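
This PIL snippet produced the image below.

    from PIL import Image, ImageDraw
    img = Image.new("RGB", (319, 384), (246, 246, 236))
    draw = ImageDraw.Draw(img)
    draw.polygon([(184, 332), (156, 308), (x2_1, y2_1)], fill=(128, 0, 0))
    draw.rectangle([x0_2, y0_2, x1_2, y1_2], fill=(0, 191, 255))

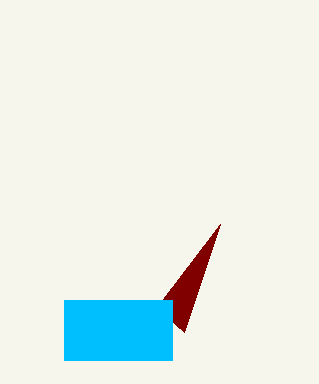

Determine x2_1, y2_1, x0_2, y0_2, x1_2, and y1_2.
x2_1 = 220; y2_1 = 224; x0_2 = 64; y0_2 = 300; x1_2 = 172; y1_2 = 360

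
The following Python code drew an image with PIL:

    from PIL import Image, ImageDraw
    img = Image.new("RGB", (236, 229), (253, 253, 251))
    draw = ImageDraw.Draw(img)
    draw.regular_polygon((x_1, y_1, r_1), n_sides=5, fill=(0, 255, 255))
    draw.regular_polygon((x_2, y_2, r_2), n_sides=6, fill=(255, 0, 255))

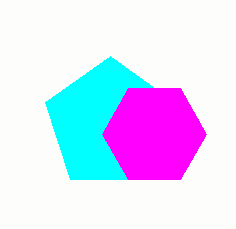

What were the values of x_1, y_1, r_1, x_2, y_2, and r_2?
x_1 = 110; y_1 = 124; r_1 = 68; x_2 = 154; y_2 = 134; r_2 = 52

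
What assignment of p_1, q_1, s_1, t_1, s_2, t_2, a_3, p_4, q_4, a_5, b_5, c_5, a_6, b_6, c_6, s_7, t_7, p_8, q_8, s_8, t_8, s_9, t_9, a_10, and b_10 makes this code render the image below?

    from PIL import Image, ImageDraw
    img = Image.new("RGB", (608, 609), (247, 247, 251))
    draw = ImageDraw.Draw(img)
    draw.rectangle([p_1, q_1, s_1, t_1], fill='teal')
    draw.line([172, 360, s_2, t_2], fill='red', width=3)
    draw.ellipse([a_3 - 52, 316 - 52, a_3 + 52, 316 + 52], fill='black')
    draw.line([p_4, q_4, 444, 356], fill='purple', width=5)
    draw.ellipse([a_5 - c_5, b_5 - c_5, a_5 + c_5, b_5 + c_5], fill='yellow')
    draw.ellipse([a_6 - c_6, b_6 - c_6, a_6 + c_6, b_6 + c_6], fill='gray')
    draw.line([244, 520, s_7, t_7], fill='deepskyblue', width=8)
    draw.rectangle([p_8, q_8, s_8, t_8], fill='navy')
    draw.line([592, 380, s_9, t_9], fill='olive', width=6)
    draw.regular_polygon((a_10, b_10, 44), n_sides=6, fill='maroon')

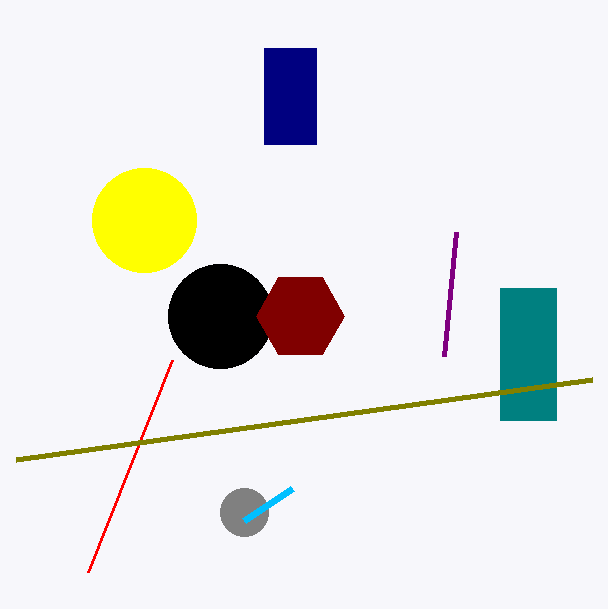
p_1 = 500, q_1 = 288, s_1 = 556, t_1 = 420, s_2 = 88, t_2 = 572, a_3 = 220, p_4 = 456, q_4 = 232, a_5 = 144, b_5 = 220, c_5 = 52, a_6 = 244, b_6 = 512, c_6 = 24, s_7 = 292, t_7 = 488, p_8 = 264, q_8 = 48, s_8 = 316, t_8 = 144, s_9 = 16, t_9 = 460, a_10 = 300, b_10 = 316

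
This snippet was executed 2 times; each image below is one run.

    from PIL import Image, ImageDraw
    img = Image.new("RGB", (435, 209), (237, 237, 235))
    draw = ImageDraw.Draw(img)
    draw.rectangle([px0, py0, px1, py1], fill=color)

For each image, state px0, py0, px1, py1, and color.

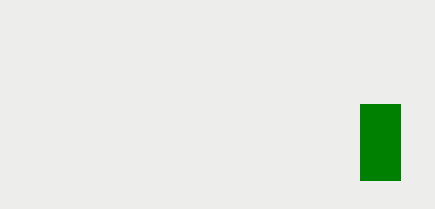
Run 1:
px0 = 360
py0 = 104
px1 = 400
py1 = 180
color = 'green'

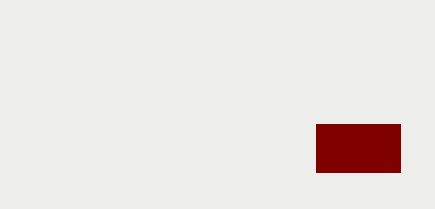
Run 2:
px0 = 316; py0 = 124; px1 = 400; py1 = 172; color = 'maroon'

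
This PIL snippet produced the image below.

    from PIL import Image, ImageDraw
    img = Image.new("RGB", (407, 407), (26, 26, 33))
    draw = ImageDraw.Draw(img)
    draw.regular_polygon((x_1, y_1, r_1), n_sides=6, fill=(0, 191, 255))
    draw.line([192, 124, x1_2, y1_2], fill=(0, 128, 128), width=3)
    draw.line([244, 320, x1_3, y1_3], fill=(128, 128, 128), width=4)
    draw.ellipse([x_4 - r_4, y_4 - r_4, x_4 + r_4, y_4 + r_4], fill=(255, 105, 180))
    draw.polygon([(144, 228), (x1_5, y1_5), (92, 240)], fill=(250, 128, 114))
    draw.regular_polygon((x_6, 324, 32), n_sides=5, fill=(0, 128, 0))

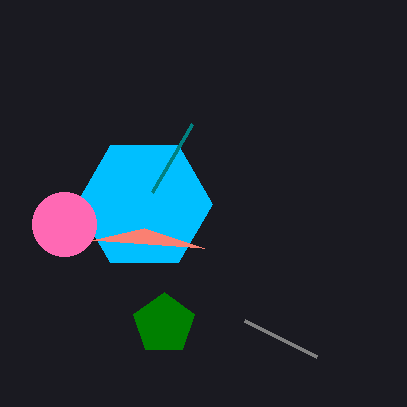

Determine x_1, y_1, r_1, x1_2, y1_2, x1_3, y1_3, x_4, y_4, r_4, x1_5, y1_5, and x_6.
x_1 = 144
y_1 = 204
r_1 = 68
x1_2 = 152
y1_2 = 192
x1_3 = 316
y1_3 = 356
x_4 = 64
y_4 = 224
r_4 = 32
x1_5 = 204
y1_5 = 248
x_6 = 164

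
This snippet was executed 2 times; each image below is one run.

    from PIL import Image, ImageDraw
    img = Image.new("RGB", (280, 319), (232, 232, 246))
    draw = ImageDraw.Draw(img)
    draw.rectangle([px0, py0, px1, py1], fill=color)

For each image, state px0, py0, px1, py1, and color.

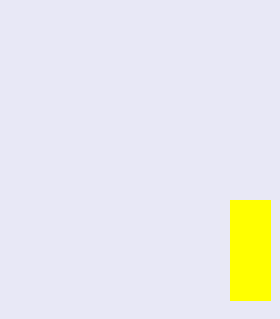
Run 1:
px0 = 230, py0 = 200, px1 = 270, py1 = 300, color = 'yellow'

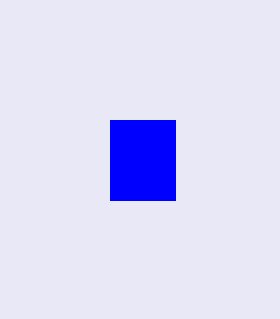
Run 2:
px0 = 110, py0 = 120, px1 = 175, py1 = 200, color = 'blue'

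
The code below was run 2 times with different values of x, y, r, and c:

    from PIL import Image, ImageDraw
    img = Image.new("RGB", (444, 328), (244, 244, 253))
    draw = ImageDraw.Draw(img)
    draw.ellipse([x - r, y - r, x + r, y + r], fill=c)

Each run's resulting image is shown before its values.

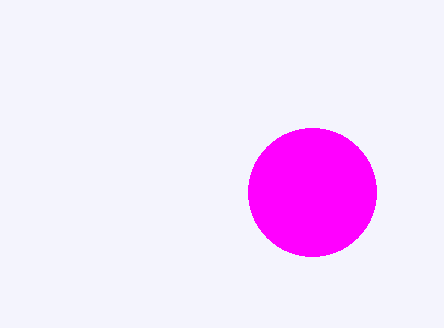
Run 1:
x = 312; y = 192; r = 64; c = 'magenta'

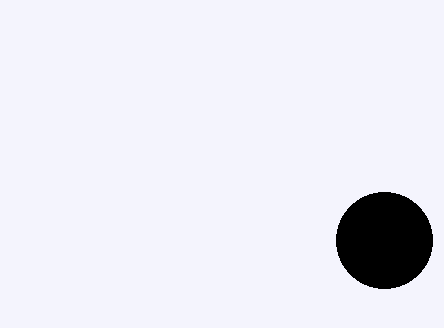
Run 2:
x = 384
y = 240
r = 48
c = 'black'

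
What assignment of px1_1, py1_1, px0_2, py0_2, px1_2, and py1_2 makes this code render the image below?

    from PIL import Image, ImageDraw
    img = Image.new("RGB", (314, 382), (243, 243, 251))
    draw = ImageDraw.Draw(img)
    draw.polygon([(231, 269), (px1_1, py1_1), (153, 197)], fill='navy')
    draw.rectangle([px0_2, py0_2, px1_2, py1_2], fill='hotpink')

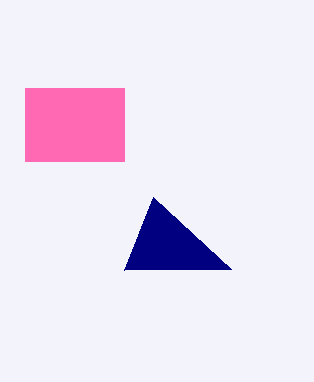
px1_1 = 124; py1_1 = 270; px0_2 = 25; py0_2 = 88; px1_2 = 124; py1_2 = 161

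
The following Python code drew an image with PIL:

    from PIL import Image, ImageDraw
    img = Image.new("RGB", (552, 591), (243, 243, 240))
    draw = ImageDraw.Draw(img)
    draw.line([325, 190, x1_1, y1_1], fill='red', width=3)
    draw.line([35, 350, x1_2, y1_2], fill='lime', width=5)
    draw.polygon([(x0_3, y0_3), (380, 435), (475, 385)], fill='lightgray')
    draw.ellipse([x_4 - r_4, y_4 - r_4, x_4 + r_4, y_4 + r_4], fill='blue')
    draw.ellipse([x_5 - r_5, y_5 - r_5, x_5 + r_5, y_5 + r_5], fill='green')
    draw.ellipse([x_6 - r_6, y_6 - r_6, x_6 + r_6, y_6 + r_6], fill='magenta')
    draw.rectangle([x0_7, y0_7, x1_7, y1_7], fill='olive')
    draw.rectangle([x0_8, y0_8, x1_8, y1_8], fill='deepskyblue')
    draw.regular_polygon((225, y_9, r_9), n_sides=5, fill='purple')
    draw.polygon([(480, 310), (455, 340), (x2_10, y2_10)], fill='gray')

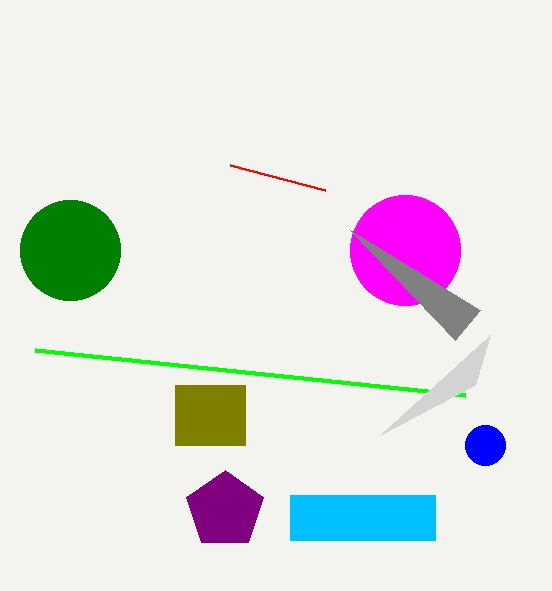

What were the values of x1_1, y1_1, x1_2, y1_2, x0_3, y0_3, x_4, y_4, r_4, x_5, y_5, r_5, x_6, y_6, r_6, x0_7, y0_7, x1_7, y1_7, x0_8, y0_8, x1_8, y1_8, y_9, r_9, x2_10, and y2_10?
x1_1 = 230, y1_1 = 165, x1_2 = 465, y1_2 = 395, x0_3 = 490, y0_3 = 335, x_4 = 485, y_4 = 445, r_4 = 20, x_5 = 70, y_5 = 250, r_5 = 50, x_6 = 405, y_6 = 250, r_6 = 55, x0_7 = 175, y0_7 = 385, x1_7 = 245, y1_7 = 445, x0_8 = 290, y0_8 = 495, x1_8 = 435, y1_8 = 540, y_9 = 510, r_9 = 40, x2_10 = 350, y2_10 = 230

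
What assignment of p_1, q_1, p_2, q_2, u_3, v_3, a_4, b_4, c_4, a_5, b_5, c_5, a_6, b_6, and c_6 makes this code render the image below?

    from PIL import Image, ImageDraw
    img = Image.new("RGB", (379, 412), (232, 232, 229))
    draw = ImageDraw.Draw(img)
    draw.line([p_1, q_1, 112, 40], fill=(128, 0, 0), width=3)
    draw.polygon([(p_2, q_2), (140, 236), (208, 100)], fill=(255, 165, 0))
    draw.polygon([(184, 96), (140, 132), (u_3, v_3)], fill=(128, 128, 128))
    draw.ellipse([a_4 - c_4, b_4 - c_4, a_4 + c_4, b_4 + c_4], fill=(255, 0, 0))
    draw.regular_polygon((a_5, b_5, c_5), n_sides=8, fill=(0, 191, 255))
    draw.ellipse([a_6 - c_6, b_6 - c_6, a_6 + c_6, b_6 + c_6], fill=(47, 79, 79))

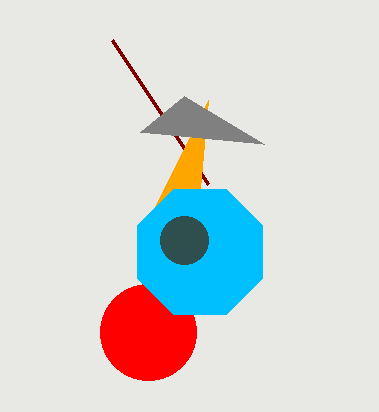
p_1 = 208, q_1 = 184, p_2 = 200, q_2 = 188, u_3 = 264, v_3 = 144, a_4 = 148, b_4 = 332, c_4 = 48, a_5 = 200, b_5 = 252, c_5 = 68, a_6 = 184, b_6 = 240, c_6 = 24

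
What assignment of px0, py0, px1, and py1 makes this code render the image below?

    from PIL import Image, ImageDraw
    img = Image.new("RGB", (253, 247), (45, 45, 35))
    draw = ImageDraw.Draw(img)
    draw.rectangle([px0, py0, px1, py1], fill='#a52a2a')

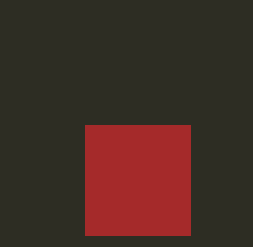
px0 = 85; py0 = 125; px1 = 190; py1 = 235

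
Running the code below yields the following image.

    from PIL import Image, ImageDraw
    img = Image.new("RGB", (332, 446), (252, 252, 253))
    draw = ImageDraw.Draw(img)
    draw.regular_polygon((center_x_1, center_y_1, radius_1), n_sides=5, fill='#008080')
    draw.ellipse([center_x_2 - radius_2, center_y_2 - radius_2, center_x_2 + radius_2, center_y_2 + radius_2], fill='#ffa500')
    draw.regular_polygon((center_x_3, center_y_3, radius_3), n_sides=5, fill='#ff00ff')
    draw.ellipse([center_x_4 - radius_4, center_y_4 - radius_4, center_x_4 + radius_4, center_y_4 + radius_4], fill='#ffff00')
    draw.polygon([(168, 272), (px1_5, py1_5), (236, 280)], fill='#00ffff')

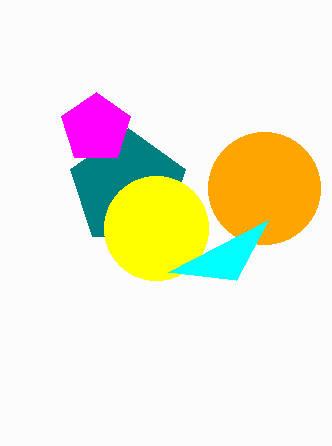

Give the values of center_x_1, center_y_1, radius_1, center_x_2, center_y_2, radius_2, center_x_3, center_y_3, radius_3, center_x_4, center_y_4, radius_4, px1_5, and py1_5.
center_x_1 = 128; center_y_1 = 188; radius_1 = 60; center_x_2 = 264; center_y_2 = 188; radius_2 = 56; center_x_3 = 96; center_y_3 = 128; radius_3 = 36; center_x_4 = 156; center_y_4 = 228; radius_4 = 52; px1_5 = 268; py1_5 = 220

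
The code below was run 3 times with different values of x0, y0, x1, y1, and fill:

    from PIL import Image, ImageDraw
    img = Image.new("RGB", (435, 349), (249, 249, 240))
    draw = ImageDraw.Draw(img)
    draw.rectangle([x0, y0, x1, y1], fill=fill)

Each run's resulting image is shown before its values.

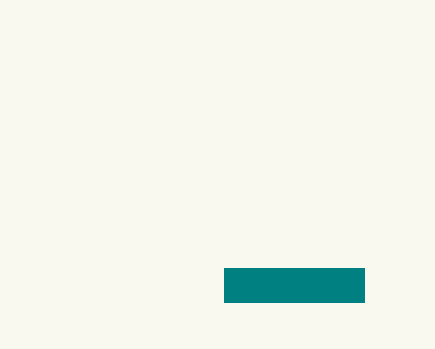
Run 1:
x0 = 224; y0 = 268; x1 = 364; y1 = 302; fill = 'teal'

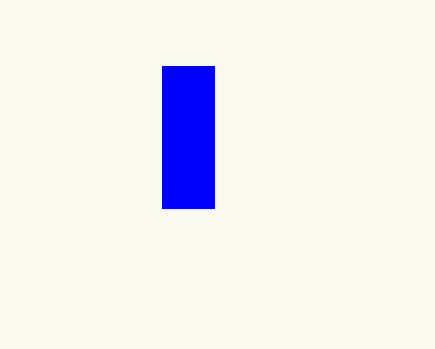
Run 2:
x0 = 162; y0 = 66; x1 = 214; y1 = 208; fill = 'blue'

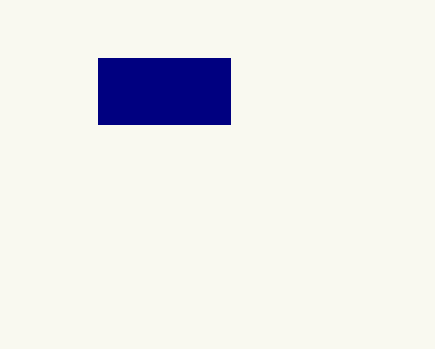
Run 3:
x0 = 98, y0 = 58, x1 = 230, y1 = 124, fill = 'navy'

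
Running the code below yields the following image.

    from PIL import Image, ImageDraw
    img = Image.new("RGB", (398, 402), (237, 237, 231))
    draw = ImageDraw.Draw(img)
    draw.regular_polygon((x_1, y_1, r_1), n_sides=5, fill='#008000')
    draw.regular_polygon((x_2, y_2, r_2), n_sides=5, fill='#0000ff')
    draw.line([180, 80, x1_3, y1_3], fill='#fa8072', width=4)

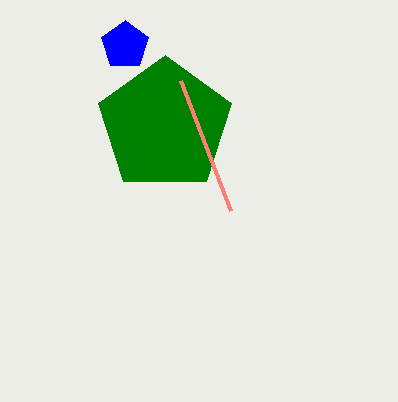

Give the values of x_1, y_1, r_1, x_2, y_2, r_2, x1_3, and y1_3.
x_1 = 165
y_1 = 125
r_1 = 70
x_2 = 125
y_2 = 45
r_2 = 25
x1_3 = 230
y1_3 = 210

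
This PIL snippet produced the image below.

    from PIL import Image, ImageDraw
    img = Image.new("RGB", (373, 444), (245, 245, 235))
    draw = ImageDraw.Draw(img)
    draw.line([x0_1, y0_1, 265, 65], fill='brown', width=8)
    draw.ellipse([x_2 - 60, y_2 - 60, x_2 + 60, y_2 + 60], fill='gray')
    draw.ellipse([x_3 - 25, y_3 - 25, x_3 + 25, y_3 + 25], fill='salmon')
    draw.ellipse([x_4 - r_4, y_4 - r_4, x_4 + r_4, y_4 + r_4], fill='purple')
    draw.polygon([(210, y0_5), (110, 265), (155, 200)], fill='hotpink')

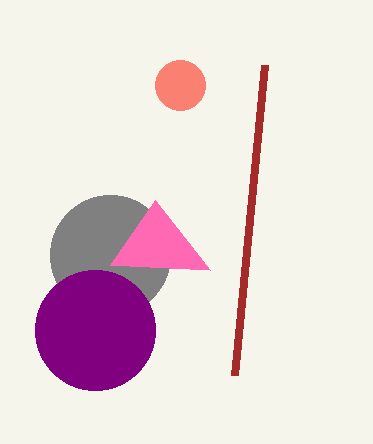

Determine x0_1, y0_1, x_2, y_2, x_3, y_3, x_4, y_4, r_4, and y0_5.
x0_1 = 235
y0_1 = 375
x_2 = 110
y_2 = 255
x_3 = 180
y_3 = 85
x_4 = 95
y_4 = 330
r_4 = 60
y0_5 = 270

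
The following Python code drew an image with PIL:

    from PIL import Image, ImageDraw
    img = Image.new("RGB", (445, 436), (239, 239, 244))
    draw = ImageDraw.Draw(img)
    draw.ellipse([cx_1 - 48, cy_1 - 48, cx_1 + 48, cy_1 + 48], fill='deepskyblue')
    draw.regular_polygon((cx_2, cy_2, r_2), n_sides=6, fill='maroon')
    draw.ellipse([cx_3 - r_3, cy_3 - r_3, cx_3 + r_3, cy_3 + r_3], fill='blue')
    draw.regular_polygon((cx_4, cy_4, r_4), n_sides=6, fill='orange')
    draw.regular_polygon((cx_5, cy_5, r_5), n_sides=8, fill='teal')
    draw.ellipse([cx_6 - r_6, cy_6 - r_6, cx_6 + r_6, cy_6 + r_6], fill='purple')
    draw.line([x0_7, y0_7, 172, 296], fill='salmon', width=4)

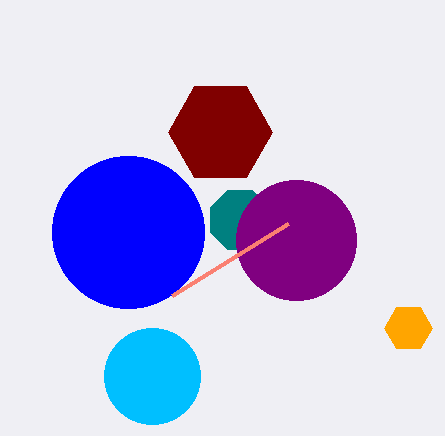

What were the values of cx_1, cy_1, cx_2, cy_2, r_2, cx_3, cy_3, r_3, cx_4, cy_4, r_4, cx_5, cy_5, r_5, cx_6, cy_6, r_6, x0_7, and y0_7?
cx_1 = 152, cy_1 = 376, cx_2 = 220, cy_2 = 132, r_2 = 52, cx_3 = 128, cy_3 = 232, r_3 = 76, cx_4 = 408, cy_4 = 328, r_4 = 24, cx_5 = 240, cy_5 = 220, r_5 = 32, cx_6 = 296, cy_6 = 240, r_6 = 60, x0_7 = 288, y0_7 = 224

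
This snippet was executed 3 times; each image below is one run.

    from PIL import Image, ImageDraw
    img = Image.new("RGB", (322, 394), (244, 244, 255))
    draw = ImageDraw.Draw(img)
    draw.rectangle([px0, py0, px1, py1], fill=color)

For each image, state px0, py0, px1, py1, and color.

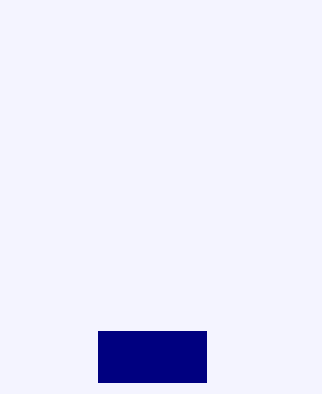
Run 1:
px0 = 98; py0 = 331; px1 = 206; py1 = 382; color = 'navy'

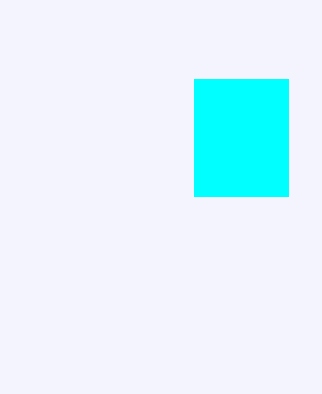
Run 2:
px0 = 194; py0 = 79; px1 = 288; py1 = 196; color = 'cyan'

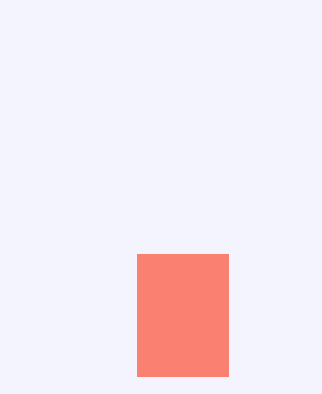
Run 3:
px0 = 137
py0 = 254
px1 = 228
py1 = 376
color = 'salmon'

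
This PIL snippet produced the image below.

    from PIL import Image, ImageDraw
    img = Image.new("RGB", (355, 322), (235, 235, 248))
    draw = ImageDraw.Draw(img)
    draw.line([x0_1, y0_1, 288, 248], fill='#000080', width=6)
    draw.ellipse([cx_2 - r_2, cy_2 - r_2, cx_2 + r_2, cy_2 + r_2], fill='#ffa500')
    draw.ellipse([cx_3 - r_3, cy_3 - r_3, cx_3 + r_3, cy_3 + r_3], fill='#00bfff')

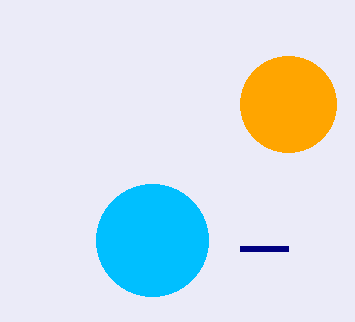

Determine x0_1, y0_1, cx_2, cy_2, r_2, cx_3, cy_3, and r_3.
x0_1 = 240; y0_1 = 248; cx_2 = 288; cy_2 = 104; r_2 = 48; cx_3 = 152; cy_3 = 240; r_3 = 56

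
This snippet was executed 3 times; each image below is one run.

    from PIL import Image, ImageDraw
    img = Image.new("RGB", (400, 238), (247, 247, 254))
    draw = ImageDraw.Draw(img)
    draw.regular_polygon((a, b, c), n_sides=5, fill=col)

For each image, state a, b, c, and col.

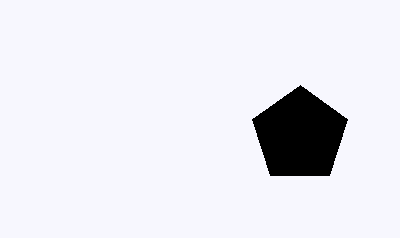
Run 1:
a = 300
b = 135
c = 50
col = 'black'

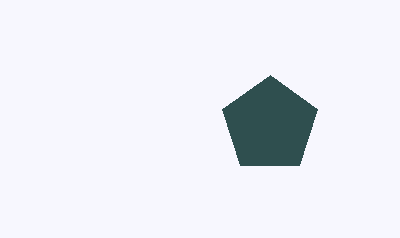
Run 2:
a = 270, b = 125, c = 50, col = 'darkslategray'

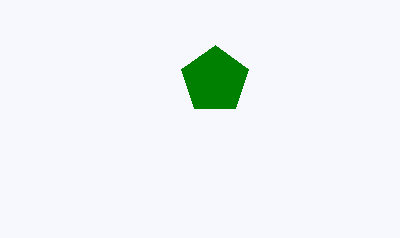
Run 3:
a = 215, b = 80, c = 35, col = 'green'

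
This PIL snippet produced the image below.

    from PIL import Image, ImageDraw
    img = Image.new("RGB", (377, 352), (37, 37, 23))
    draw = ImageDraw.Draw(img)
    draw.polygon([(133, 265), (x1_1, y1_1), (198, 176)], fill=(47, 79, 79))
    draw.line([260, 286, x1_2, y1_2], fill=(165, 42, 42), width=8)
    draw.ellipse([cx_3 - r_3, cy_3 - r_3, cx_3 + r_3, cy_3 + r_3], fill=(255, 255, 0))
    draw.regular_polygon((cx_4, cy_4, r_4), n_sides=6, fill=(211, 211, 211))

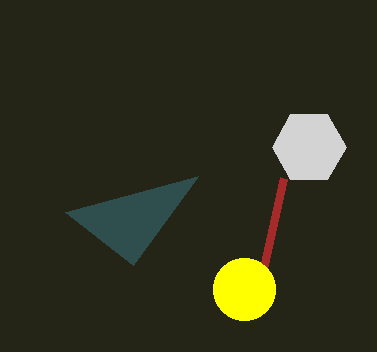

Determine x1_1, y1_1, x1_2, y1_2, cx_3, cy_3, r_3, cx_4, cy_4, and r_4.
x1_1 = 65
y1_1 = 212
x1_2 = 284
y1_2 = 178
cx_3 = 244
cy_3 = 289
r_3 = 31
cx_4 = 309
cy_4 = 147
r_4 = 37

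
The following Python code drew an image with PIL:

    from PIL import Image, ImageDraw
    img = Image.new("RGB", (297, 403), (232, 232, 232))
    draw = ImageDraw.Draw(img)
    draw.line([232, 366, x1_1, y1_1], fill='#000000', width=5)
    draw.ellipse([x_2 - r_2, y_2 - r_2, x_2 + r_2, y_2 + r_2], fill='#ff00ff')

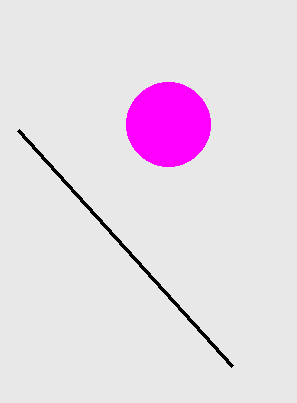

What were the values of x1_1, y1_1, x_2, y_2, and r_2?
x1_1 = 18; y1_1 = 130; x_2 = 168; y_2 = 124; r_2 = 42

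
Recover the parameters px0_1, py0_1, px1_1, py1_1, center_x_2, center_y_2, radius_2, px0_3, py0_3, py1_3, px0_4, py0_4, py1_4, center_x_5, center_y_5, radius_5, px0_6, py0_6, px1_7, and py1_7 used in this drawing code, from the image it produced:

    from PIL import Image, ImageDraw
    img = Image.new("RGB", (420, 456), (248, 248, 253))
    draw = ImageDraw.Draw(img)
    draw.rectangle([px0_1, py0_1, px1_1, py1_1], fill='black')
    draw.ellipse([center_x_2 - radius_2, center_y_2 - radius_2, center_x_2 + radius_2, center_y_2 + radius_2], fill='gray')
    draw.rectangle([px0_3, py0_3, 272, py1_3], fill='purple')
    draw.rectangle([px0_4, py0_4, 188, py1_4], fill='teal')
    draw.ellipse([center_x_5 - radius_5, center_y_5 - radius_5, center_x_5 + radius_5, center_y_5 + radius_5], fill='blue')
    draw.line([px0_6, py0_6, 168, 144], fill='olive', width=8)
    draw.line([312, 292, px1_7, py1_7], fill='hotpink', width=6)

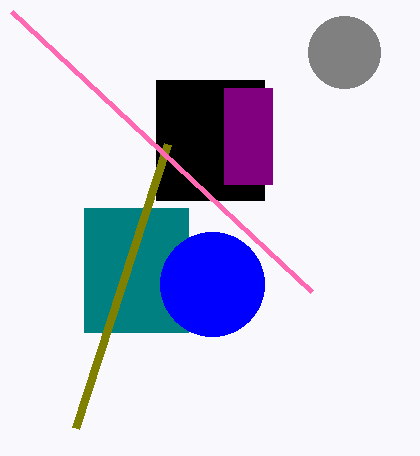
px0_1 = 156
py0_1 = 80
px1_1 = 264
py1_1 = 200
center_x_2 = 344
center_y_2 = 52
radius_2 = 36
px0_3 = 224
py0_3 = 88
py1_3 = 184
px0_4 = 84
py0_4 = 208
py1_4 = 332
center_x_5 = 212
center_y_5 = 284
radius_5 = 52
px0_6 = 76
py0_6 = 428
px1_7 = 12
py1_7 = 12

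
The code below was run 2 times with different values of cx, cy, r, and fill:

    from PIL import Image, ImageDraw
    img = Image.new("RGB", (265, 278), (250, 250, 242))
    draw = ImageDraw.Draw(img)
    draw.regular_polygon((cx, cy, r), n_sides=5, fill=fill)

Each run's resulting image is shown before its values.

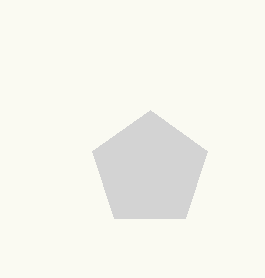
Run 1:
cx = 150
cy = 170
r = 60
fill = 'lightgray'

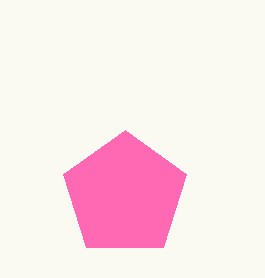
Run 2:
cx = 125
cy = 195
r = 65
fill = 'hotpink'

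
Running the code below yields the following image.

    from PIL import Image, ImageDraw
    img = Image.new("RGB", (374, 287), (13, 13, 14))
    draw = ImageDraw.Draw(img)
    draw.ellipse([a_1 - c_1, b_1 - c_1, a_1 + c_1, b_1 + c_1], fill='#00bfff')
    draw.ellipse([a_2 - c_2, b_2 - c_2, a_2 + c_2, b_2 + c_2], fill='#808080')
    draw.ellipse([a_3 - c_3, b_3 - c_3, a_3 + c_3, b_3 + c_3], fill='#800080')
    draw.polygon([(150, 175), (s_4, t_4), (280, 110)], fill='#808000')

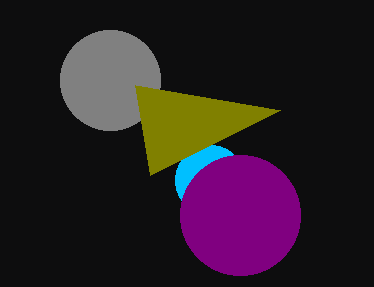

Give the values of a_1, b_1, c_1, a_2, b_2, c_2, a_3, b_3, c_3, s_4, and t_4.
a_1 = 210, b_1 = 180, c_1 = 35, a_2 = 110, b_2 = 80, c_2 = 50, a_3 = 240, b_3 = 215, c_3 = 60, s_4 = 135, t_4 = 85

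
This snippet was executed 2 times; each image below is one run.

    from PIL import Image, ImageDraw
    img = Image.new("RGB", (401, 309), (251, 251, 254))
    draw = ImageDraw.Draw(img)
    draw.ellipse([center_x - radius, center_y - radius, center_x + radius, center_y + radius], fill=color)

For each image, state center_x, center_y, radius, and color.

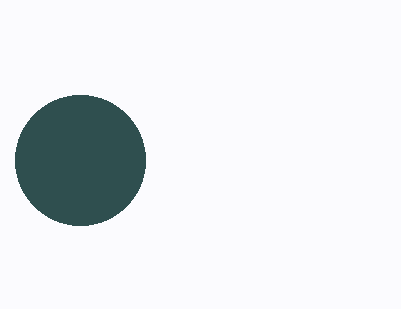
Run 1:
center_x = 80
center_y = 160
radius = 65
color = 'darkslategray'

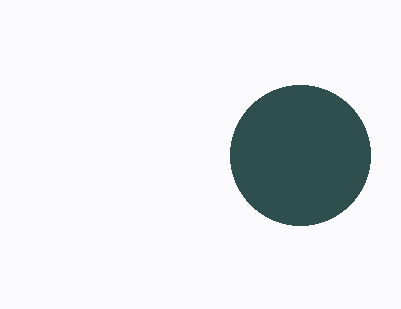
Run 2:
center_x = 300; center_y = 155; radius = 70; color = 'darkslategray'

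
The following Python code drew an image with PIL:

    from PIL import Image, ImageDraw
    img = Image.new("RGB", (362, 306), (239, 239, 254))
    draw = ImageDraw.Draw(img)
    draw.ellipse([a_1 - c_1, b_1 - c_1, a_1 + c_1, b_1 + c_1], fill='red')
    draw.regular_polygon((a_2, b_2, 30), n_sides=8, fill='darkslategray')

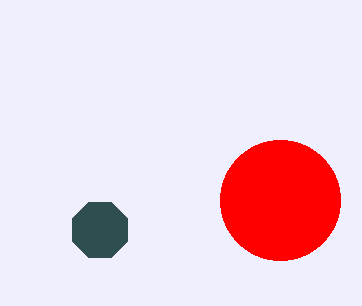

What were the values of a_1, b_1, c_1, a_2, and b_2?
a_1 = 280, b_1 = 200, c_1 = 60, a_2 = 100, b_2 = 230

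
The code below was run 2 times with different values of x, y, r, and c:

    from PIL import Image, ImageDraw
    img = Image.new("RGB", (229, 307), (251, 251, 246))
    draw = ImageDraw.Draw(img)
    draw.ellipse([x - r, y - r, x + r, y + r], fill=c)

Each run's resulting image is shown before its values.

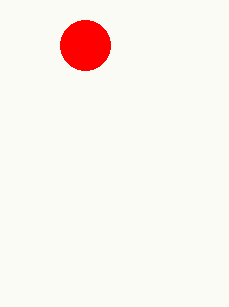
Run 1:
x = 85; y = 45; r = 25; c = 'red'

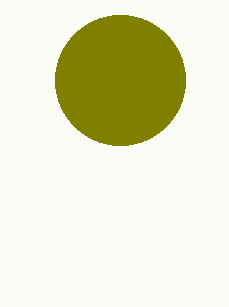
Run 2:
x = 120
y = 80
r = 65
c = 'olive'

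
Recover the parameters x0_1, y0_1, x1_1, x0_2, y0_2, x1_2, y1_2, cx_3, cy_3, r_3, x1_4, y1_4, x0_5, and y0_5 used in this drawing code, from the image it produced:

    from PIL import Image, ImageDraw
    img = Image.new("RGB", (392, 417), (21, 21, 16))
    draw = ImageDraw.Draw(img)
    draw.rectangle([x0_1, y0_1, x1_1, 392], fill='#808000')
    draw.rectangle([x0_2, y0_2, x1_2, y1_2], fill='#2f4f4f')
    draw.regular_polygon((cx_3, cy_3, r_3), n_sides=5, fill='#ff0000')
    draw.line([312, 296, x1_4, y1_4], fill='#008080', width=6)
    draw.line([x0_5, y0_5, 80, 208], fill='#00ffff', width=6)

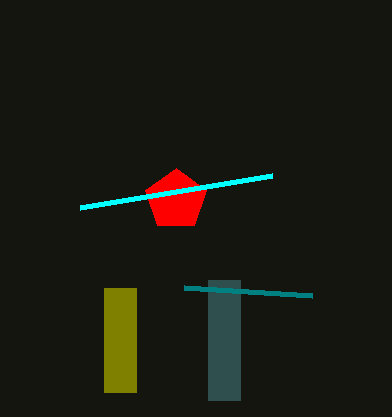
x0_1 = 104
y0_1 = 288
x1_1 = 136
x0_2 = 208
y0_2 = 280
x1_2 = 240
y1_2 = 400
cx_3 = 176
cy_3 = 200
r_3 = 32
x1_4 = 184
y1_4 = 288
x0_5 = 272
y0_5 = 176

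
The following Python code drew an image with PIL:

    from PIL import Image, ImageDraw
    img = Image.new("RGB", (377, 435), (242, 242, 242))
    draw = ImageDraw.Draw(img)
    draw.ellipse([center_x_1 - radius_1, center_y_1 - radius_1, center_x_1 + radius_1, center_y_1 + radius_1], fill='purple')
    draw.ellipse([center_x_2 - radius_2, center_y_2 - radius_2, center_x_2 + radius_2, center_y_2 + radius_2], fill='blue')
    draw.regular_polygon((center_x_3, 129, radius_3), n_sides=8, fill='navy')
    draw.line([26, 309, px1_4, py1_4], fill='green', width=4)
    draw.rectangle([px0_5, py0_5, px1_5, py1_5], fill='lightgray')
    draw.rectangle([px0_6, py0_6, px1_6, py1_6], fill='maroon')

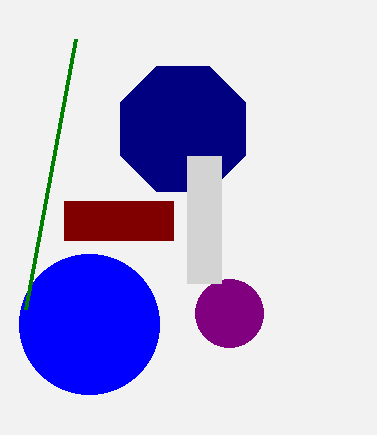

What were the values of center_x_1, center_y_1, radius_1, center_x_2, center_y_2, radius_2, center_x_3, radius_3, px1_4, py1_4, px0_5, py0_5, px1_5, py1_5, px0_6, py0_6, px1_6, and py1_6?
center_x_1 = 229
center_y_1 = 313
radius_1 = 34
center_x_2 = 89
center_y_2 = 324
radius_2 = 70
center_x_3 = 183
radius_3 = 68
px1_4 = 76
py1_4 = 39
px0_5 = 187
py0_5 = 156
px1_5 = 221
py1_5 = 283
px0_6 = 64
py0_6 = 201
px1_6 = 173
py1_6 = 240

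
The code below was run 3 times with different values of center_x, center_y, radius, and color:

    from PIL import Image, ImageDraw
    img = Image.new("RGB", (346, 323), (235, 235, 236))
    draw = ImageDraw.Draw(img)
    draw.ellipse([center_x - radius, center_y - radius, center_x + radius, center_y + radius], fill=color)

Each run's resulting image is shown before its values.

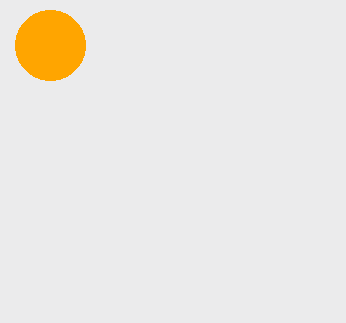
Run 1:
center_x = 50, center_y = 45, radius = 35, color = 'orange'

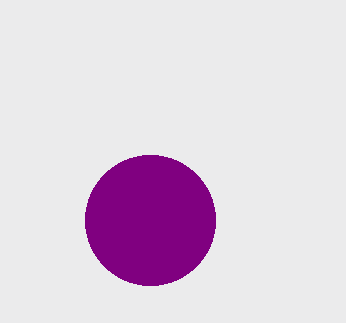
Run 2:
center_x = 150
center_y = 220
radius = 65
color = 'purple'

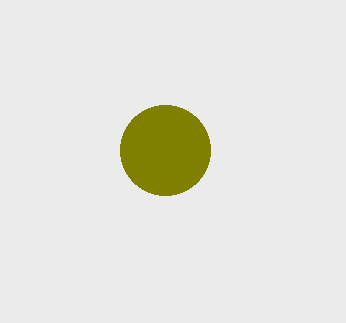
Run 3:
center_x = 165
center_y = 150
radius = 45
color = 'olive'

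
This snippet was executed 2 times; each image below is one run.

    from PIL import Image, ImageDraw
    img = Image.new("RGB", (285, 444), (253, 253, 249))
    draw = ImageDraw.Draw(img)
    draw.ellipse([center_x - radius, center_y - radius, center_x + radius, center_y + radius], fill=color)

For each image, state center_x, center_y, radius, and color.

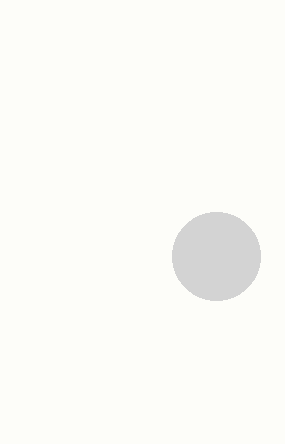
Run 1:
center_x = 216
center_y = 256
radius = 44
color = 'lightgray'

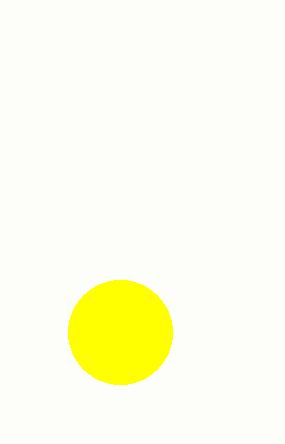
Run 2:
center_x = 120, center_y = 332, radius = 52, color = 'yellow'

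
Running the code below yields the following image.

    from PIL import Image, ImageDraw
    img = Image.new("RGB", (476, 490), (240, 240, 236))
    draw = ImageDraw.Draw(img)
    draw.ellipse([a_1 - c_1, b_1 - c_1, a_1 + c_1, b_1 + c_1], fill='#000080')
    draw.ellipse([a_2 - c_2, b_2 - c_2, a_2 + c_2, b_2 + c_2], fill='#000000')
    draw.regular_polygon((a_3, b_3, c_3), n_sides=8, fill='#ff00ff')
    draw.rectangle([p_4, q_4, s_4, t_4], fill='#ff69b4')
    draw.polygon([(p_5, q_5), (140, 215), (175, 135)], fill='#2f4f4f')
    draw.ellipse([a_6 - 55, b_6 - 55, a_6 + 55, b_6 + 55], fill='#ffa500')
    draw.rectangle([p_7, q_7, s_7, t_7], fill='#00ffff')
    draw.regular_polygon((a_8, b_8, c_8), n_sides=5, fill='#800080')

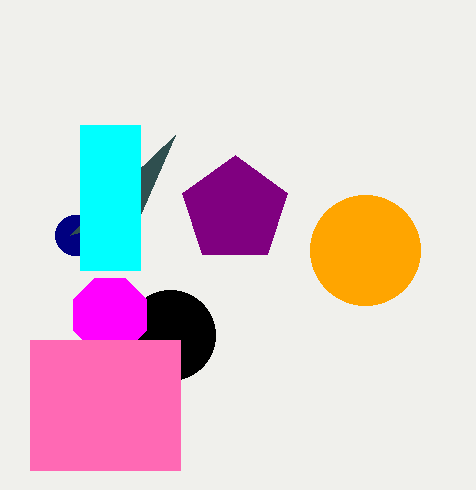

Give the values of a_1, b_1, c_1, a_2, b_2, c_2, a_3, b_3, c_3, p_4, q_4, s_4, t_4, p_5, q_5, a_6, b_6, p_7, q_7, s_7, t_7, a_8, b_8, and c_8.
a_1 = 75
b_1 = 235
c_1 = 20
a_2 = 170
b_2 = 335
c_2 = 45
a_3 = 110
b_3 = 315
c_3 = 40
p_4 = 30
q_4 = 340
s_4 = 180
t_4 = 470
p_5 = 70
q_5 = 235
a_6 = 365
b_6 = 250
p_7 = 80
q_7 = 125
s_7 = 140
t_7 = 270
a_8 = 235
b_8 = 210
c_8 = 55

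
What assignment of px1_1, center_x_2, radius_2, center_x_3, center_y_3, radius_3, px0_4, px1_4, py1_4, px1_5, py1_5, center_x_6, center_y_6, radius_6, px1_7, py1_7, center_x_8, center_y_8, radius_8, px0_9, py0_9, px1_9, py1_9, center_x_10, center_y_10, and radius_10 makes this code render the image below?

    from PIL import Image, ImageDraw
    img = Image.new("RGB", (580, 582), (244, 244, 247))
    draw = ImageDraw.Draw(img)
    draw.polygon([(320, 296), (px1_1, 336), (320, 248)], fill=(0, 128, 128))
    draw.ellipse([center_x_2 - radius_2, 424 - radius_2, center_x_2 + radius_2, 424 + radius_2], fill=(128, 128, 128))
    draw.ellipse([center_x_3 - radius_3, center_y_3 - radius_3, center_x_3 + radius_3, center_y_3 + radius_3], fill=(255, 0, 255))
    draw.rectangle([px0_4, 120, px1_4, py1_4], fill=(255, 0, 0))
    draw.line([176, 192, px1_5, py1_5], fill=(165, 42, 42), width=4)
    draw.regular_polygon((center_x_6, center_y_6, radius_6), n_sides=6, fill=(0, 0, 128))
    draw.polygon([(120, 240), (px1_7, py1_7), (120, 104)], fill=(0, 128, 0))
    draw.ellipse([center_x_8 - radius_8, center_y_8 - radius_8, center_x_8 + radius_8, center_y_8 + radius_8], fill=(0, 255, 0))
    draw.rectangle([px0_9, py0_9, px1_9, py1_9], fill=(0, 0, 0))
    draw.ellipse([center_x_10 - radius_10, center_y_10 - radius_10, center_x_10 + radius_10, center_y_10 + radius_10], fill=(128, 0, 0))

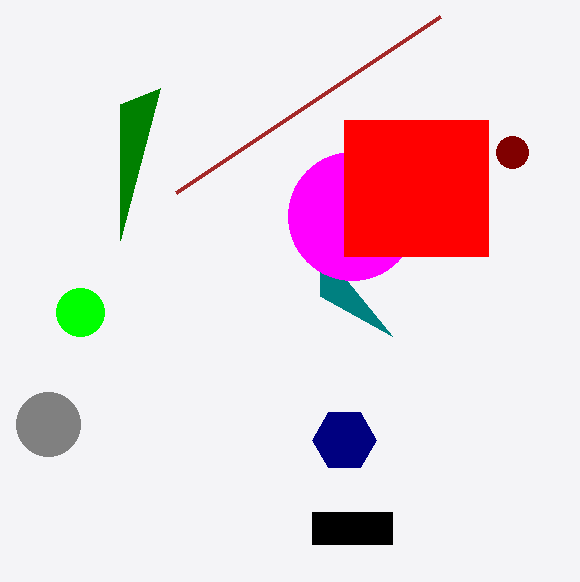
px1_1 = 392
center_x_2 = 48
radius_2 = 32
center_x_3 = 352
center_y_3 = 216
radius_3 = 64
px0_4 = 344
px1_4 = 488
py1_4 = 256
px1_5 = 440
py1_5 = 16
center_x_6 = 344
center_y_6 = 440
radius_6 = 32
px1_7 = 160
py1_7 = 88
center_x_8 = 80
center_y_8 = 312
radius_8 = 24
px0_9 = 312
py0_9 = 512
px1_9 = 392
py1_9 = 544
center_x_10 = 512
center_y_10 = 152
radius_10 = 16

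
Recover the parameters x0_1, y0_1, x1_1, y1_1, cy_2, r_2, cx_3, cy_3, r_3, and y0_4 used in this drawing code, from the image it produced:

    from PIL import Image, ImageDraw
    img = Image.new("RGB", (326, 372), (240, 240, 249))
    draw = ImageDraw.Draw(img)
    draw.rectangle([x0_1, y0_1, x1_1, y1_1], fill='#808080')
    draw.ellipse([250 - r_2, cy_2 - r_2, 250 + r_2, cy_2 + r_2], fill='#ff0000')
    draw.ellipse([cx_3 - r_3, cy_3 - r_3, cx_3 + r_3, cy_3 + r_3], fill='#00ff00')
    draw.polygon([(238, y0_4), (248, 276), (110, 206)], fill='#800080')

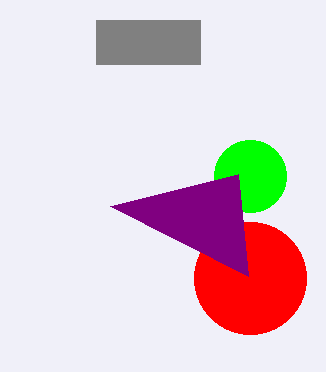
x0_1 = 96, y0_1 = 20, x1_1 = 200, y1_1 = 64, cy_2 = 278, r_2 = 56, cx_3 = 250, cy_3 = 176, r_3 = 36, y0_4 = 174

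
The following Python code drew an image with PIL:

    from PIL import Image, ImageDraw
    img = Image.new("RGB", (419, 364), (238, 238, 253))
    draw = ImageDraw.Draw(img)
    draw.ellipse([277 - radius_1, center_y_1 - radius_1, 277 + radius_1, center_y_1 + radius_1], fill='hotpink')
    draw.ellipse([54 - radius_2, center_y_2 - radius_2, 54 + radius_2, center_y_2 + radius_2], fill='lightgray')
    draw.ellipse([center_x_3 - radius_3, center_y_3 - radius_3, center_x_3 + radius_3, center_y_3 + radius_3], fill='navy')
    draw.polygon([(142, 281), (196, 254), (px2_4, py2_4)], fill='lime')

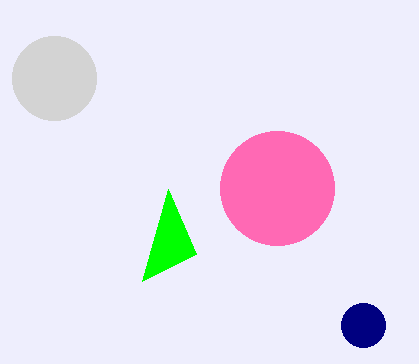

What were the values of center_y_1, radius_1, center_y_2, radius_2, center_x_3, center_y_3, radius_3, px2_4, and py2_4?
center_y_1 = 188; radius_1 = 57; center_y_2 = 78; radius_2 = 42; center_x_3 = 363; center_y_3 = 325; radius_3 = 22; px2_4 = 168; py2_4 = 189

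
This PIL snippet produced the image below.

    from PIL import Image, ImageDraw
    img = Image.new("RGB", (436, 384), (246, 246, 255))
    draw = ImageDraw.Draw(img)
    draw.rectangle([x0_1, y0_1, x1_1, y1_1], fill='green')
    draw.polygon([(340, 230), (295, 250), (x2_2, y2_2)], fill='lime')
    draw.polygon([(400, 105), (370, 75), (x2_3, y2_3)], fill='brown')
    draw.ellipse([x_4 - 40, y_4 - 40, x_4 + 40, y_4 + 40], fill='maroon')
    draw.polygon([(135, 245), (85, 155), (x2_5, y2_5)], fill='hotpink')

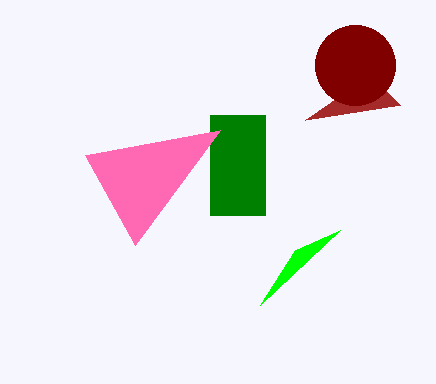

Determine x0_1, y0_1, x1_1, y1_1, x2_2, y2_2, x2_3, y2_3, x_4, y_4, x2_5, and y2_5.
x0_1 = 210; y0_1 = 115; x1_1 = 265; y1_1 = 215; x2_2 = 260; y2_2 = 305; x2_3 = 305; y2_3 = 120; x_4 = 355; y_4 = 65; x2_5 = 220; y2_5 = 130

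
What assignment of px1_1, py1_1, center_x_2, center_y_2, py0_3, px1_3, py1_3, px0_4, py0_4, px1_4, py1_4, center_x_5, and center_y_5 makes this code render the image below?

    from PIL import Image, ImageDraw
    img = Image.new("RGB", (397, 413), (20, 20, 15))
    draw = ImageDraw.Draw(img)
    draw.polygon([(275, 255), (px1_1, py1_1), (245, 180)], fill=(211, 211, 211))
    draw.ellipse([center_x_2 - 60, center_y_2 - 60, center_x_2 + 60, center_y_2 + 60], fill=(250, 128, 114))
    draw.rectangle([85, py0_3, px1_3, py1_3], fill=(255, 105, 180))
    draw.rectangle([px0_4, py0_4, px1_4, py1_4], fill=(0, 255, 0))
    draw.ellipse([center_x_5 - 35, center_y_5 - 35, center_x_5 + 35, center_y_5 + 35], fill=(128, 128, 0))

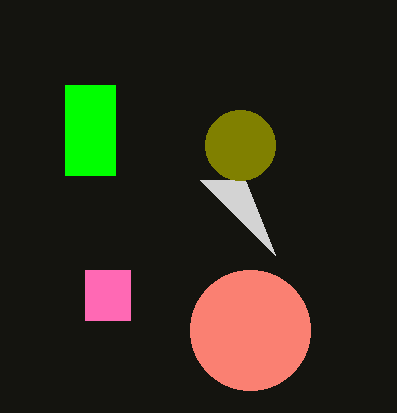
px1_1 = 200
py1_1 = 180
center_x_2 = 250
center_y_2 = 330
py0_3 = 270
px1_3 = 130
py1_3 = 320
px0_4 = 65
py0_4 = 85
px1_4 = 115
py1_4 = 175
center_x_5 = 240
center_y_5 = 145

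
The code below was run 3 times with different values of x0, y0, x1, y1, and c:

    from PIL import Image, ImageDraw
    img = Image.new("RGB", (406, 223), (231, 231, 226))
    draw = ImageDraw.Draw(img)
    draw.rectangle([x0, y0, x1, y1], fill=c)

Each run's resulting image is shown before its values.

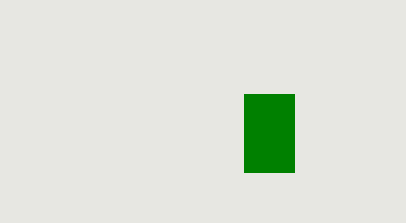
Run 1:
x0 = 244; y0 = 94; x1 = 294; y1 = 172; c = 'green'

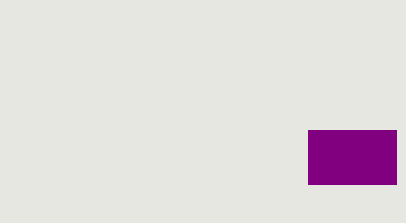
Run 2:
x0 = 308, y0 = 130, x1 = 396, y1 = 184, c = 'purple'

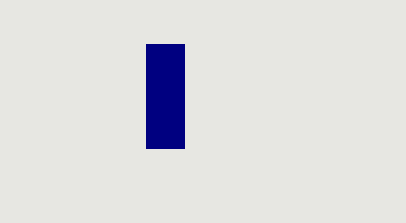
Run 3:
x0 = 146
y0 = 44
x1 = 184
y1 = 148
c = 'navy'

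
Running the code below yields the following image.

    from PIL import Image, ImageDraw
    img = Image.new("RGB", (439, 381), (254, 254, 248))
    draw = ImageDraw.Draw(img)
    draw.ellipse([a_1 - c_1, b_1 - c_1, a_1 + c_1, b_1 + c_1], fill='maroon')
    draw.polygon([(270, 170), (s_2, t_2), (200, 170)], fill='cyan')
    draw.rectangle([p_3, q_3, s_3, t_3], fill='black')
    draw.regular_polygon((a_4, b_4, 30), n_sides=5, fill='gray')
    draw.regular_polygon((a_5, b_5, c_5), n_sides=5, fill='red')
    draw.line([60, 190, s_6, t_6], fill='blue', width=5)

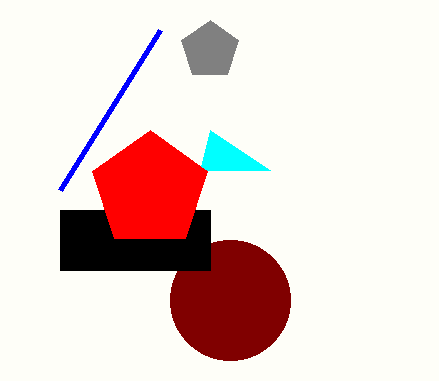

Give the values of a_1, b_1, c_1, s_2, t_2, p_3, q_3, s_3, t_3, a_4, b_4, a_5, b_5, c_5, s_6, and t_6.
a_1 = 230; b_1 = 300; c_1 = 60; s_2 = 210; t_2 = 130; p_3 = 60; q_3 = 210; s_3 = 210; t_3 = 270; a_4 = 210; b_4 = 50; a_5 = 150; b_5 = 190; c_5 = 60; s_6 = 160; t_6 = 30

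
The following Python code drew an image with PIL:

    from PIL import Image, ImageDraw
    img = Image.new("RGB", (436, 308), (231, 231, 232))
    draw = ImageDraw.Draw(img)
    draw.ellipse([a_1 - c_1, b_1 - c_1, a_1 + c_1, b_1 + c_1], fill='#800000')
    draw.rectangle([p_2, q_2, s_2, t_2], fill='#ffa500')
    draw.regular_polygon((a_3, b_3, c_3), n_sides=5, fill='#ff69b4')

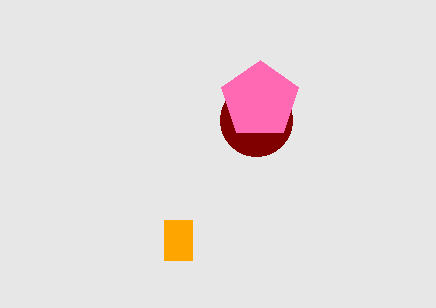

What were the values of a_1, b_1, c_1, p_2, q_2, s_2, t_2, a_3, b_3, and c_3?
a_1 = 256
b_1 = 120
c_1 = 36
p_2 = 164
q_2 = 220
s_2 = 192
t_2 = 260
a_3 = 260
b_3 = 100
c_3 = 40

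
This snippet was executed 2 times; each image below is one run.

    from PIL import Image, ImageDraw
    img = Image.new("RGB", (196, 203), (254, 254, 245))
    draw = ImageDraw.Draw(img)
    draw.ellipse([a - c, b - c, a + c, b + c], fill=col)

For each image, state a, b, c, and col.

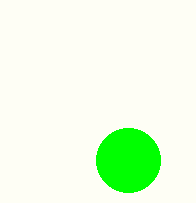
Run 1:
a = 128; b = 160; c = 32; col = 'lime'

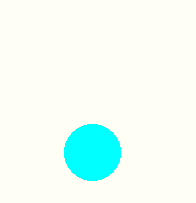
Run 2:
a = 92; b = 152; c = 28; col = 'cyan'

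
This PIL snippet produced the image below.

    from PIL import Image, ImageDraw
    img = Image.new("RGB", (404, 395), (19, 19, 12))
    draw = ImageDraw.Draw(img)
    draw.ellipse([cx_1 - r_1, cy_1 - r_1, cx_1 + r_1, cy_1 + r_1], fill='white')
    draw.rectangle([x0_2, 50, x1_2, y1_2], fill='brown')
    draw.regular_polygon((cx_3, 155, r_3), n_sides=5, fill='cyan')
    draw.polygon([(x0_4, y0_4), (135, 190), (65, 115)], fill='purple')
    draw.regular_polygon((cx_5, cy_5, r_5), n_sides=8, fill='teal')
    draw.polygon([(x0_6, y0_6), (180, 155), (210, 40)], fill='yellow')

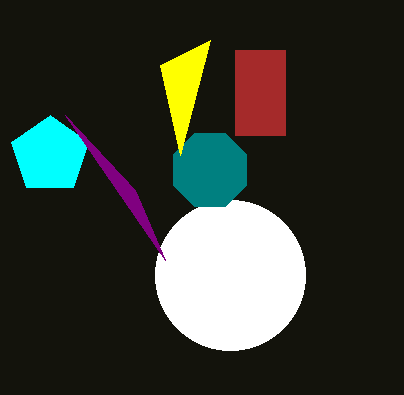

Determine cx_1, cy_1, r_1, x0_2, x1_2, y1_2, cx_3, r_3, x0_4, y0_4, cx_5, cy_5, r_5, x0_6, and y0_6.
cx_1 = 230
cy_1 = 275
r_1 = 75
x0_2 = 235
x1_2 = 285
y1_2 = 135
cx_3 = 50
r_3 = 40
x0_4 = 165
y0_4 = 260
cx_5 = 210
cy_5 = 170
r_5 = 40
x0_6 = 160
y0_6 = 65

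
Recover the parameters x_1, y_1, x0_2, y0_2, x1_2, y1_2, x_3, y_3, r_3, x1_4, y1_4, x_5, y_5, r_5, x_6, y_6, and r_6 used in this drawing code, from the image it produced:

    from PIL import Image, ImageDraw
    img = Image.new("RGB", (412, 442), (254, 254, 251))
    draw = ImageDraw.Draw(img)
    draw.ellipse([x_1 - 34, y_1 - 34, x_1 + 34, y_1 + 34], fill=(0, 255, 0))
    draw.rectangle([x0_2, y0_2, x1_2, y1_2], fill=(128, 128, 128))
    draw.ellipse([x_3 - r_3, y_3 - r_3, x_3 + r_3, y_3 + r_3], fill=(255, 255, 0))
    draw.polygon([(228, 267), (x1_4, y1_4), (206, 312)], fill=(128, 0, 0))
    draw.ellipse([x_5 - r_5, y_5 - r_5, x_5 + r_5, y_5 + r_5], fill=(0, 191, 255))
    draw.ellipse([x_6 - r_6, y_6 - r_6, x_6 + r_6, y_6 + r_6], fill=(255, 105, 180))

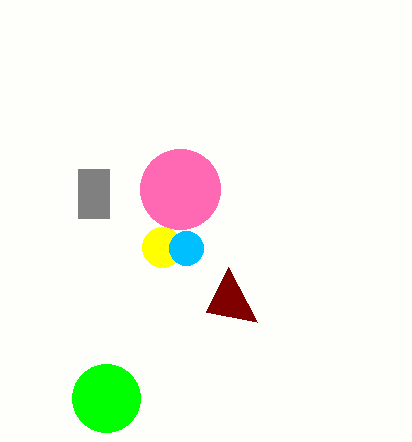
x_1 = 106
y_1 = 398
x0_2 = 78
y0_2 = 169
x1_2 = 109
y1_2 = 218
x_3 = 162
y_3 = 247
r_3 = 20
x1_4 = 257
y1_4 = 322
x_5 = 186
y_5 = 248
r_5 = 17
x_6 = 180
y_6 = 189
r_6 = 40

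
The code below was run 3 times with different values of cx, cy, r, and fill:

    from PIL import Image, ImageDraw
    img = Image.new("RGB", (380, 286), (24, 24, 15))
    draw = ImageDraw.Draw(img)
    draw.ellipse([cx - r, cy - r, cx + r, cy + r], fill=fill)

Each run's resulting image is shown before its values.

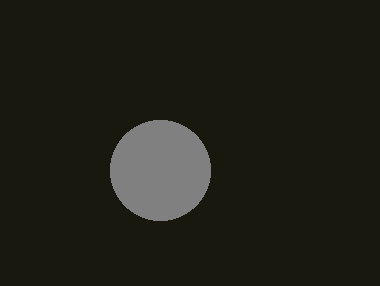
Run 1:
cx = 160; cy = 170; r = 50; fill = 'gray'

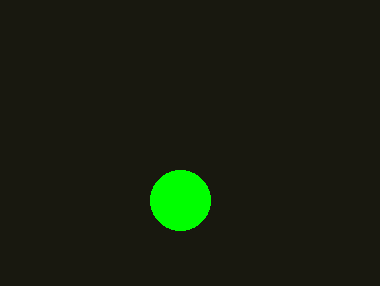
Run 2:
cx = 180; cy = 200; r = 30; fill = 'lime'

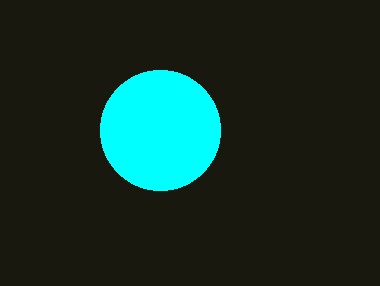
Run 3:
cx = 160, cy = 130, r = 60, fill = 'cyan'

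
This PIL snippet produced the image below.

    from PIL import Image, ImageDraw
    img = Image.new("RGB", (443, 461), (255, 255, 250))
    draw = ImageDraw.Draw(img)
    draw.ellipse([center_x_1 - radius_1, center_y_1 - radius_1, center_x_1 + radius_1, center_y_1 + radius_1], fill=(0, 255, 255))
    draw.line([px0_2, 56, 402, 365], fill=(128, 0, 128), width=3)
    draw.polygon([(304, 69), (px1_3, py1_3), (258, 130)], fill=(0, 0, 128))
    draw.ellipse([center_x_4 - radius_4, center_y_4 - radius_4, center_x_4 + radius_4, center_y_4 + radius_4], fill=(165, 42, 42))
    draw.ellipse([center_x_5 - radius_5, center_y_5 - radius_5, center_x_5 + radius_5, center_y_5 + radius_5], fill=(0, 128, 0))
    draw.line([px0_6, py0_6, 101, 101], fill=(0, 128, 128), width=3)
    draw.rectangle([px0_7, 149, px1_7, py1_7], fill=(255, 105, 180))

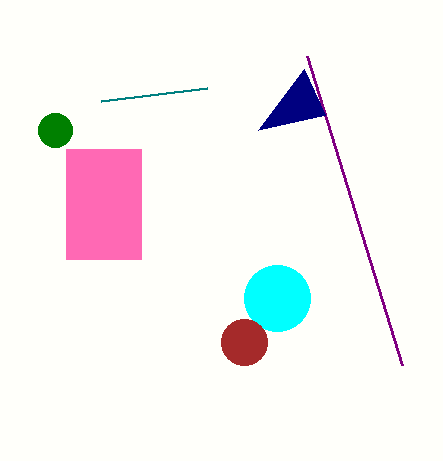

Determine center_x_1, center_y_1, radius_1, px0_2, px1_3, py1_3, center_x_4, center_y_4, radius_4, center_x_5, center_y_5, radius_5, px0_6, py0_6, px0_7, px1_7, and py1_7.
center_x_1 = 277; center_y_1 = 298; radius_1 = 33; px0_2 = 307; px1_3 = 325; py1_3 = 115; center_x_4 = 244; center_y_4 = 342; radius_4 = 23; center_x_5 = 55; center_y_5 = 130; radius_5 = 17; px0_6 = 207; py0_6 = 88; px0_7 = 66; px1_7 = 141; py1_7 = 259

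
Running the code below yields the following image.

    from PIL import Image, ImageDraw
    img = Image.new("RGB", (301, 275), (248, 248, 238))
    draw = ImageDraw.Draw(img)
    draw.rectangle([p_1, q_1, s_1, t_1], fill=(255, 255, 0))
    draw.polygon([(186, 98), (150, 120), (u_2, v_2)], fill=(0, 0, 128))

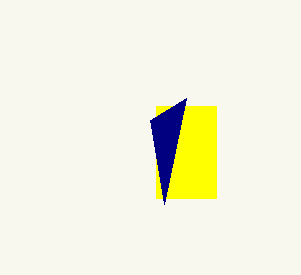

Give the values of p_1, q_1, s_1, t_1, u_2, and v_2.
p_1 = 156
q_1 = 106
s_1 = 216
t_1 = 198
u_2 = 164
v_2 = 204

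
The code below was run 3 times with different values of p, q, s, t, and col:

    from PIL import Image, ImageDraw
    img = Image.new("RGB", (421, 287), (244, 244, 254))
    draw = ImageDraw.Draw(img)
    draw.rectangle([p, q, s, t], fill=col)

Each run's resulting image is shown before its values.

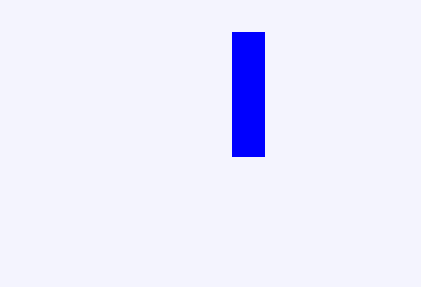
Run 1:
p = 232, q = 32, s = 264, t = 156, col = 'blue'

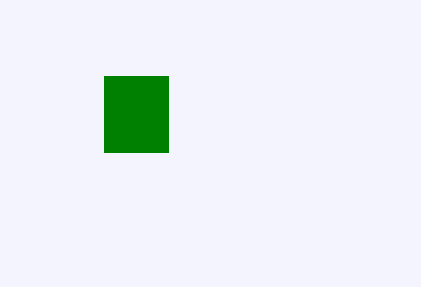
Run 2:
p = 104
q = 76
s = 168
t = 152
col = 'green'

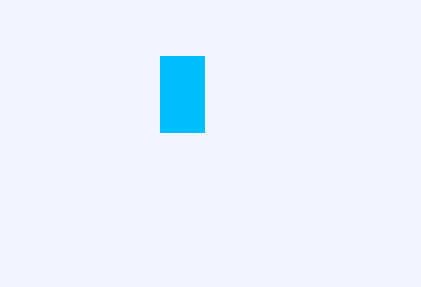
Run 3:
p = 160, q = 56, s = 204, t = 132, col = 'deepskyblue'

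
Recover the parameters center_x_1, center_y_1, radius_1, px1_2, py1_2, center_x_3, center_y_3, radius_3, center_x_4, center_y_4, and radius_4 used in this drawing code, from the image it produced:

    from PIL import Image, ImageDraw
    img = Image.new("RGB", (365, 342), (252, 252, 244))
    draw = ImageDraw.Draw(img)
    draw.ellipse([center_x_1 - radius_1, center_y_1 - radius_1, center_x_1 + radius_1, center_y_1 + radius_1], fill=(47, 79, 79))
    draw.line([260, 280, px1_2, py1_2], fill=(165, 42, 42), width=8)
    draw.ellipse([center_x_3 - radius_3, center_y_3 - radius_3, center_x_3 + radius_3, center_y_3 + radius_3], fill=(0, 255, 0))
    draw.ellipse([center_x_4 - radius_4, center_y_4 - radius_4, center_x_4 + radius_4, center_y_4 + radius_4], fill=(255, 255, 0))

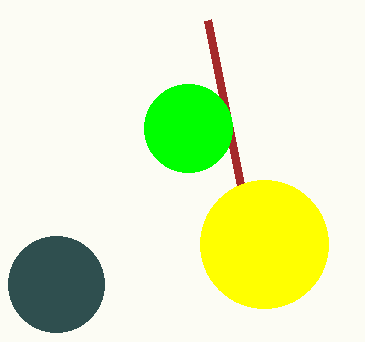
center_x_1 = 56; center_y_1 = 284; radius_1 = 48; px1_2 = 208; py1_2 = 20; center_x_3 = 188; center_y_3 = 128; radius_3 = 44; center_x_4 = 264; center_y_4 = 244; radius_4 = 64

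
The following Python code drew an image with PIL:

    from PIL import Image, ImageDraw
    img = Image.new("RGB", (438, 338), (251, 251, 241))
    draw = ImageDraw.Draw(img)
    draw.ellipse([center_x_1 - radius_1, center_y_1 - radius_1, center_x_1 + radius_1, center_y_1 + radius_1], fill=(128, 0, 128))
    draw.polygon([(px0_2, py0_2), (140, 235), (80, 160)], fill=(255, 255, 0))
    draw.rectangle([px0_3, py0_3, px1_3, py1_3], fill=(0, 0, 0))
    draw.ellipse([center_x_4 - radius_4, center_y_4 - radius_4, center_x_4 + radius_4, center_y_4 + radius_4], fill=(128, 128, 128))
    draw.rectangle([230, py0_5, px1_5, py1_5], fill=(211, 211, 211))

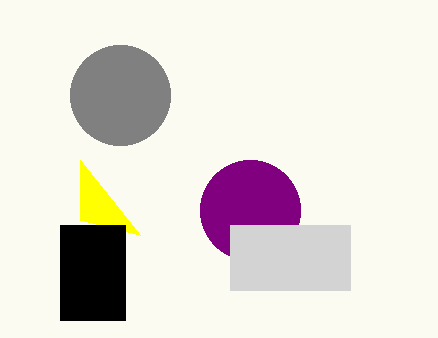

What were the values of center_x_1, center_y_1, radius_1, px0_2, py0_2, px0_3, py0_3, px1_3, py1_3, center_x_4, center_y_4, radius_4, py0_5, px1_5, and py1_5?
center_x_1 = 250, center_y_1 = 210, radius_1 = 50, px0_2 = 80, py0_2 = 220, px0_3 = 60, py0_3 = 225, px1_3 = 125, py1_3 = 320, center_x_4 = 120, center_y_4 = 95, radius_4 = 50, py0_5 = 225, px1_5 = 350, py1_5 = 290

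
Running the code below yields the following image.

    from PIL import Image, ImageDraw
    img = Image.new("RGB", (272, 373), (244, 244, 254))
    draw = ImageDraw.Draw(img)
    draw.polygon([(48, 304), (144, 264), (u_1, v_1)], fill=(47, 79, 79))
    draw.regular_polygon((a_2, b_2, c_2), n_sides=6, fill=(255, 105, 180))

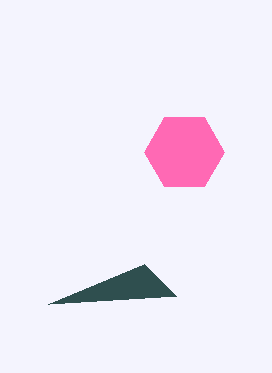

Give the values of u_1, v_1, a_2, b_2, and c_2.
u_1 = 176
v_1 = 296
a_2 = 184
b_2 = 152
c_2 = 40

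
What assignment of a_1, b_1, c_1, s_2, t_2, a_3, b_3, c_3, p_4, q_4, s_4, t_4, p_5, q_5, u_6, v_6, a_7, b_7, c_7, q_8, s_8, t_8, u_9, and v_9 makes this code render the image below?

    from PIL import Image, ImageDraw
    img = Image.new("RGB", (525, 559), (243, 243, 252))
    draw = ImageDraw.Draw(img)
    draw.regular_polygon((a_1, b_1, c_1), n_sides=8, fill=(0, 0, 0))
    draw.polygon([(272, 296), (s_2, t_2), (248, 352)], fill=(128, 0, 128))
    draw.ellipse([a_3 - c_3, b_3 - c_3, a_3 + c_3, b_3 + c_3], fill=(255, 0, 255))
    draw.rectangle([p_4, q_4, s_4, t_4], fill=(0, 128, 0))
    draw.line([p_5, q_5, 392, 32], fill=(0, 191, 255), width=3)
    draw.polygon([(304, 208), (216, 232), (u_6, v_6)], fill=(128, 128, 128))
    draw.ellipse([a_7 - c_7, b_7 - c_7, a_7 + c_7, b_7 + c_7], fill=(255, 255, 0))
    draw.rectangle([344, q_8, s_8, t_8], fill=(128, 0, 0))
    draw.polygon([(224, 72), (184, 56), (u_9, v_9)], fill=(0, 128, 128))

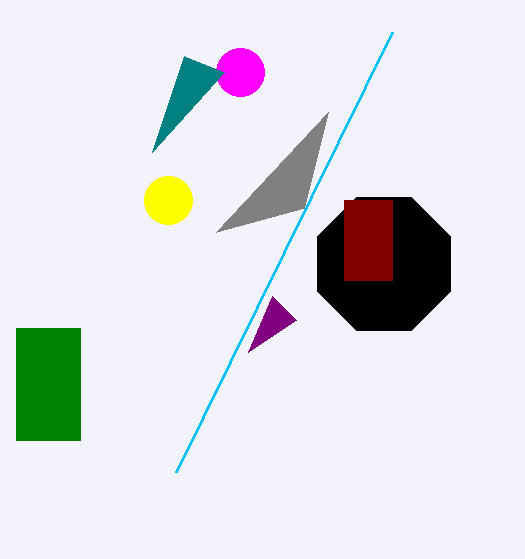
a_1 = 384, b_1 = 264, c_1 = 72, s_2 = 296, t_2 = 320, a_3 = 240, b_3 = 72, c_3 = 24, p_4 = 16, q_4 = 328, s_4 = 80, t_4 = 440, p_5 = 176, q_5 = 472, u_6 = 328, v_6 = 112, a_7 = 168, b_7 = 200, c_7 = 24, q_8 = 200, s_8 = 392, t_8 = 280, u_9 = 152, v_9 = 152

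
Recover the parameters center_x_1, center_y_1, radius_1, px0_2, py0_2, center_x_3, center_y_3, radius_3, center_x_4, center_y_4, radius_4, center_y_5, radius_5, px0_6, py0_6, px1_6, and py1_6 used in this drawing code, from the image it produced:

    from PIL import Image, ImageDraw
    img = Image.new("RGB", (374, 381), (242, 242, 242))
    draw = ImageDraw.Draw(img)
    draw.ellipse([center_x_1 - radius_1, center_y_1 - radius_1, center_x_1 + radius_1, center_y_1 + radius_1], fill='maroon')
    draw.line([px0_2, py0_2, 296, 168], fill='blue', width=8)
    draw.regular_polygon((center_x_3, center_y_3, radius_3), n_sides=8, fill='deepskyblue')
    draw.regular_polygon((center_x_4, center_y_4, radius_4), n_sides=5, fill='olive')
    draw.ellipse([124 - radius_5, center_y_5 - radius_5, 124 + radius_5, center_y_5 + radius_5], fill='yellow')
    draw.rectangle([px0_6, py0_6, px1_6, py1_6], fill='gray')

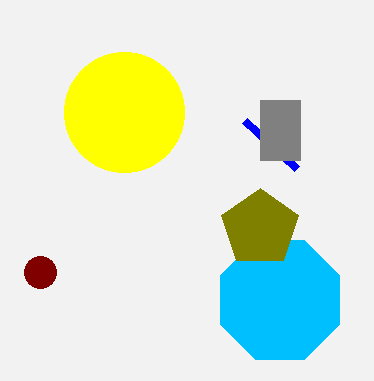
center_x_1 = 40
center_y_1 = 272
radius_1 = 16
px0_2 = 244
py0_2 = 120
center_x_3 = 280
center_y_3 = 300
radius_3 = 64
center_x_4 = 260
center_y_4 = 228
radius_4 = 40
center_y_5 = 112
radius_5 = 60
px0_6 = 260
py0_6 = 100
px1_6 = 300
py1_6 = 160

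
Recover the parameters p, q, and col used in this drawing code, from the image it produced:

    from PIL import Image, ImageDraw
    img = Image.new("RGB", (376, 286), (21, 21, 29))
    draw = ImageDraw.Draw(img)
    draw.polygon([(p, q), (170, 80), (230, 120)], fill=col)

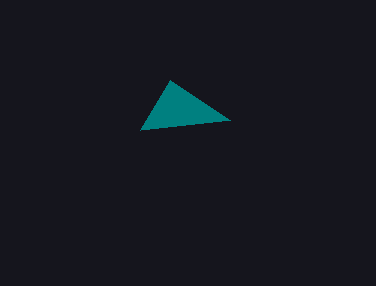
p = 140; q = 130; col = 'teal'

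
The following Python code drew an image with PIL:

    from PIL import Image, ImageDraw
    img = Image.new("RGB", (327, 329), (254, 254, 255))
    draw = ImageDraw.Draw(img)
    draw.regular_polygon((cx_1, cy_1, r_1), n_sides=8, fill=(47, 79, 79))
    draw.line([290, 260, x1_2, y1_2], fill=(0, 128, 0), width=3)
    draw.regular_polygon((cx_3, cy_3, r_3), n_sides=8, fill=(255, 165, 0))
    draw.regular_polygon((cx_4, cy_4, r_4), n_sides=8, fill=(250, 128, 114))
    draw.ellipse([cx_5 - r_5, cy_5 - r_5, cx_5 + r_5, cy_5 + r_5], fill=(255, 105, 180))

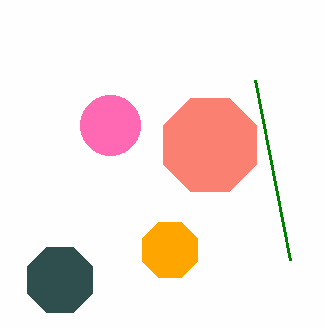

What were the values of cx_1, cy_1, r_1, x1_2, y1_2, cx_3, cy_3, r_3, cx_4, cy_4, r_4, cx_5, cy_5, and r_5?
cx_1 = 60
cy_1 = 280
r_1 = 35
x1_2 = 255
y1_2 = 80
cx_3 = 170
cy_3 = 250
r_3 = 30
cx_4 = 210
cy_4 = 145
r_4 = 50
cx_5 = 110
cy_5 = 125
r_5 = 30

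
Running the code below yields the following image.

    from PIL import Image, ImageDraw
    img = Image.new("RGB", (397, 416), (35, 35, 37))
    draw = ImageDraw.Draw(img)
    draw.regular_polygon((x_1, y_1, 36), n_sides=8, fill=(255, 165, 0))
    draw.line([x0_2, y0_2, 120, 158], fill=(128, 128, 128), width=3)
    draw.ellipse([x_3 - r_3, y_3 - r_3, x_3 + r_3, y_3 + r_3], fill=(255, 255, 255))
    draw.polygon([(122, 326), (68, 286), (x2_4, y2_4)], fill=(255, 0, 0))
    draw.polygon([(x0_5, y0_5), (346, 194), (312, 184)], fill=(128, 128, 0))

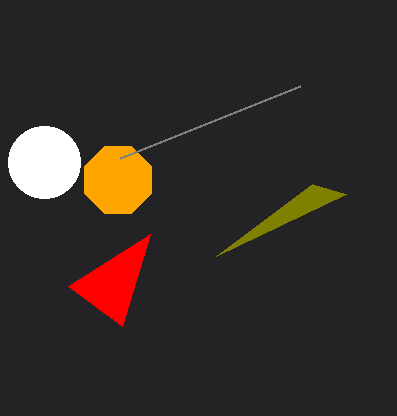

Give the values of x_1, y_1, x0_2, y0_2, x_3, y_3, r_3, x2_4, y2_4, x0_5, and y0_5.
x_1 = 118, y_1 = 180, x0_2 = 300, y0_2 = 86, x_3 = 44, y_3 = 162, r_3 = 36, x2_4 = 150, y2_4 = 234, x0_5 = 216, y0_5 = 256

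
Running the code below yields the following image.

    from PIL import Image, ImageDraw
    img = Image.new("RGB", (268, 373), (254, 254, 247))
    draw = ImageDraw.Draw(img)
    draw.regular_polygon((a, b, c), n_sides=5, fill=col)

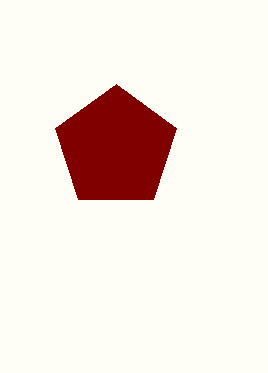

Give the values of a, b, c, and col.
a = 116
b = 148
c = 64
col = 'maroon'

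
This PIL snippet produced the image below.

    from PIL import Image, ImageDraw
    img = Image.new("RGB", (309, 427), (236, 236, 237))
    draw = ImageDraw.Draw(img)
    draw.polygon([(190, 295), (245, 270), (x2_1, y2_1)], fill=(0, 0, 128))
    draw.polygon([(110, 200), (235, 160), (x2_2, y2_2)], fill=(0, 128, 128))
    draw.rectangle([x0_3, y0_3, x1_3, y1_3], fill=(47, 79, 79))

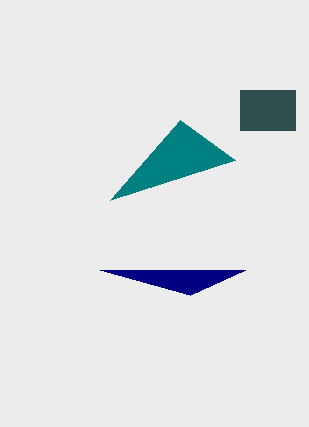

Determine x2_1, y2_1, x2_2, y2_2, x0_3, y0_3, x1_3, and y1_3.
x2_1 = 100, y2_1 = 270, x2_2 = 180, y2_2 = 120, x0_3 = 240, y0_3 = 90, x1_3 = 295, y1_3 = 130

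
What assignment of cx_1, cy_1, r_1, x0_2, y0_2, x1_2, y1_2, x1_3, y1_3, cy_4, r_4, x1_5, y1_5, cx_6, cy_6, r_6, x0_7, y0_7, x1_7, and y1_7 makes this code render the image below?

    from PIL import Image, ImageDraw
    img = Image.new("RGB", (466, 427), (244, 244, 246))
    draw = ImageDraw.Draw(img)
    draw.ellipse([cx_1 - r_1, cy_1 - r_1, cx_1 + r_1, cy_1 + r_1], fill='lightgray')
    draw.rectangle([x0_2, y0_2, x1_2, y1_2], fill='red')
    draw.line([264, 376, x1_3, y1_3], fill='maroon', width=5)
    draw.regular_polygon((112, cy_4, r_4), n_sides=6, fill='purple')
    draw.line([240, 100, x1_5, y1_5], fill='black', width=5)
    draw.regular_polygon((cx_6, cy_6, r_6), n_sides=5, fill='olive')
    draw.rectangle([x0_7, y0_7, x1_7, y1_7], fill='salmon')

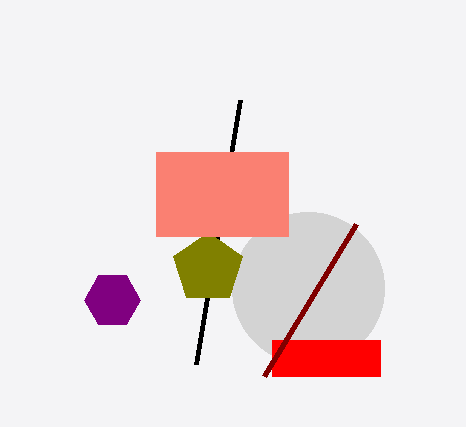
cx_1 = 308; cy_1 = 288; r_1 = 76; x0_2 = 272; y0_2 = 340; x1_2 = 380; y1_2 = 376; x1_3 = 356; y1_3 = 224; cy_4 = 300; r_4 = 28; x1_5 = 196; y1_5 = 364; cx_6 = 208; cy_6 = 268; r_6 = 36; x0_7 = 156; y0_7 = 152; x1_7 = 288; y1_7 = 236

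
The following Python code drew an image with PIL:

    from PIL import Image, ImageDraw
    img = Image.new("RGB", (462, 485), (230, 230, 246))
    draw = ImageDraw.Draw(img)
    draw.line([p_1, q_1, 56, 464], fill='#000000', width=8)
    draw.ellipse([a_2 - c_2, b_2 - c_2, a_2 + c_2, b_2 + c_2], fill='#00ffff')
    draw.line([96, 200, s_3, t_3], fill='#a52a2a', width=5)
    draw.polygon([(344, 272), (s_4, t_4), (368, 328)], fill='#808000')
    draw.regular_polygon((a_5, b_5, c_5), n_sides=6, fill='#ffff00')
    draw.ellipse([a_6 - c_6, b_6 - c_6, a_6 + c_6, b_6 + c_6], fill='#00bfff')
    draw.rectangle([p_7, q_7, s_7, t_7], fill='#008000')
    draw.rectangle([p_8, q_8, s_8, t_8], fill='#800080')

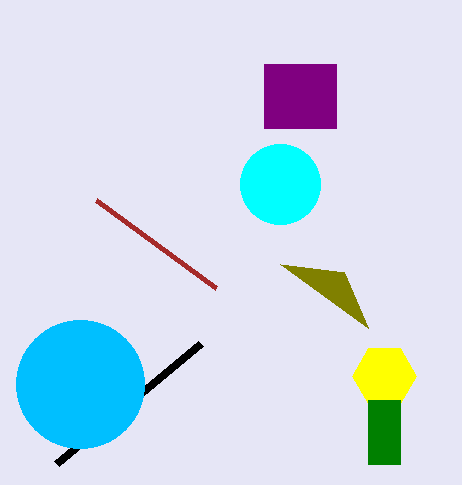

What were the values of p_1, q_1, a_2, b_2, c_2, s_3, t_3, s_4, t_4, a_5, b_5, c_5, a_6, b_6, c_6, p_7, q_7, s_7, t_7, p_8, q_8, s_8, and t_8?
p_1 = 200
q_1 = 344
a_2 = 280
b_2 = 184
c_2 = 40
s_3 = 216
t_3 = 288
s_4 = 280
t_4 = 264
a_5 = 384
b_5 = 376
c_5 = 32
a_6 = 80
b_6 = 384
c_6 = 64
p_7 = 368
q_7 = 400
s_7 = 400
t_7 = 464
p_8 = 264
q_8 = 64
s_8 = 336
t_8 = 128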